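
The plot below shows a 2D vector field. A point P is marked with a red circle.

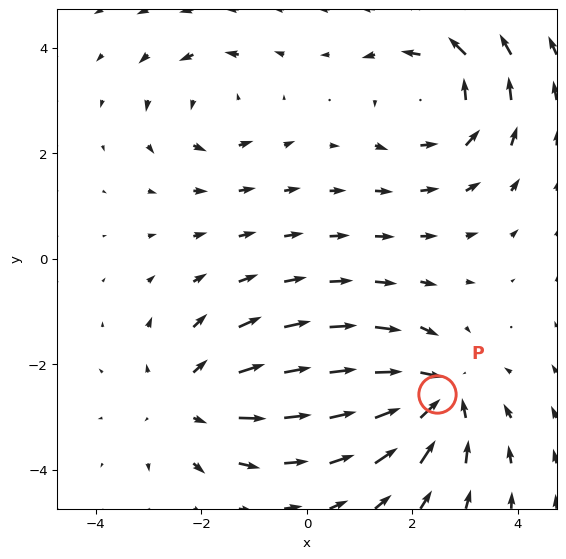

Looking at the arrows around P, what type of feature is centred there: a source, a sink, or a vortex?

sink

At P (2.5, -2.6) the arrows converge inward. Divergence about -5, curl ≈0 — negative divergence with near-zero curl is a sink.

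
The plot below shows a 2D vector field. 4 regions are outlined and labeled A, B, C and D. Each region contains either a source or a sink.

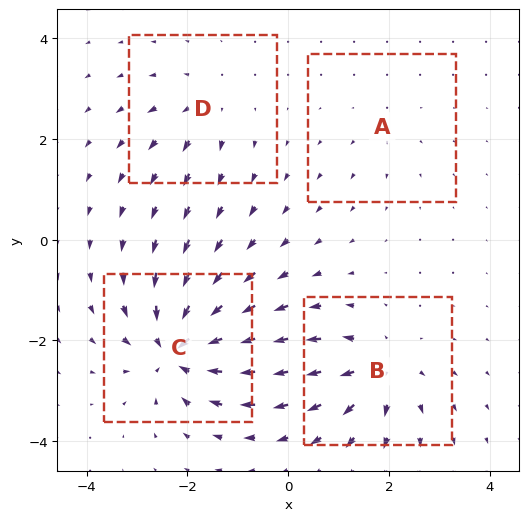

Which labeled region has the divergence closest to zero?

A

Divergence at each region's feature centre — A: about +2, B: about +6, C: about -8, D: about +4. Region A is closest to zero.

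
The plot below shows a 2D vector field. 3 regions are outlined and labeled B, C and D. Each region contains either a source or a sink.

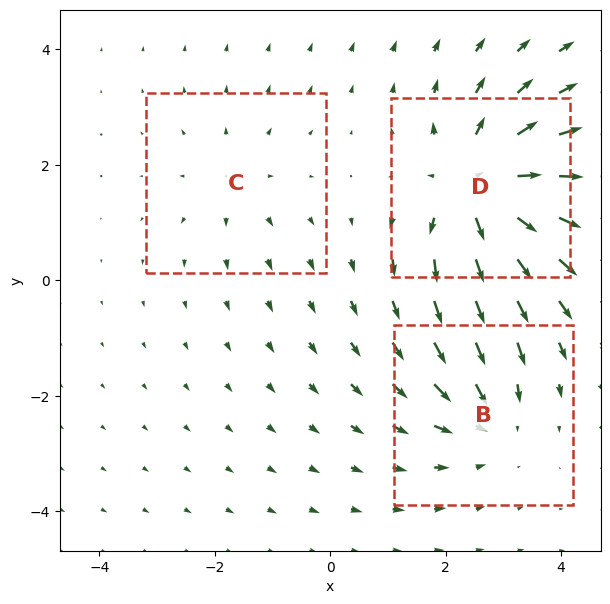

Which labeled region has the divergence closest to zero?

Divergence at each region's feature centre — B: about -3, C: about +2, D: about +5. Region C is closest to zero.

C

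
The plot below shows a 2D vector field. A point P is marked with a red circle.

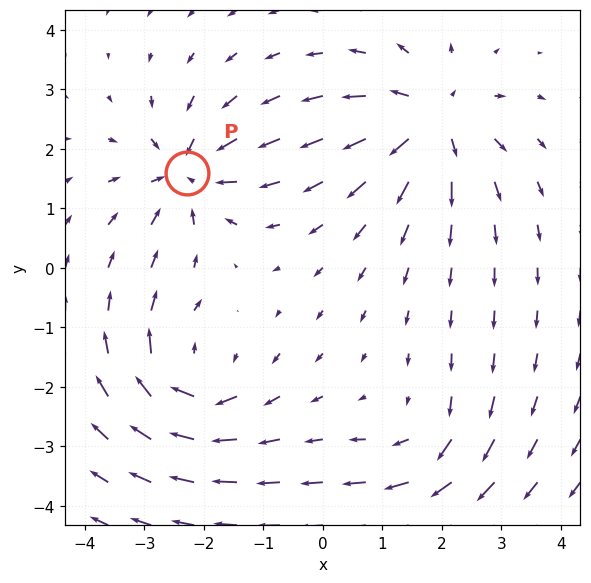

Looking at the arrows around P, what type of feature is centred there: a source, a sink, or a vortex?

At P (-2.3, 1.6) the arrows converge inward. Divergence about -6, curl ≈0 — negative divergence with near-zero curl is a sink.

sink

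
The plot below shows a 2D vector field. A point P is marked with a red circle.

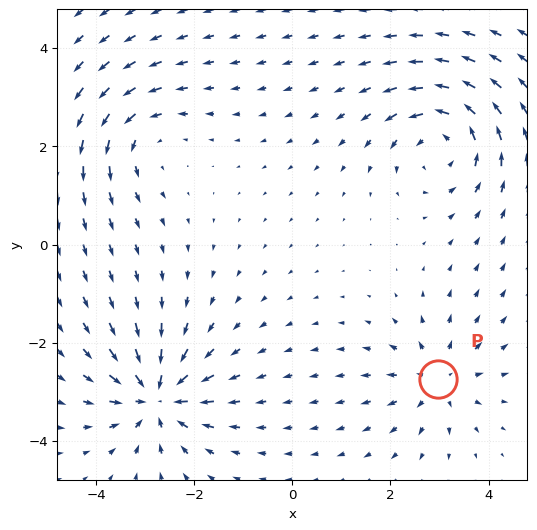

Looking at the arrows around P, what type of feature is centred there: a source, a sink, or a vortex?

At P (3.0, -2.7) the arrows spread outward. Divergence about +4, curl ≈0 — positive divergence with near-zero curl is a source.

source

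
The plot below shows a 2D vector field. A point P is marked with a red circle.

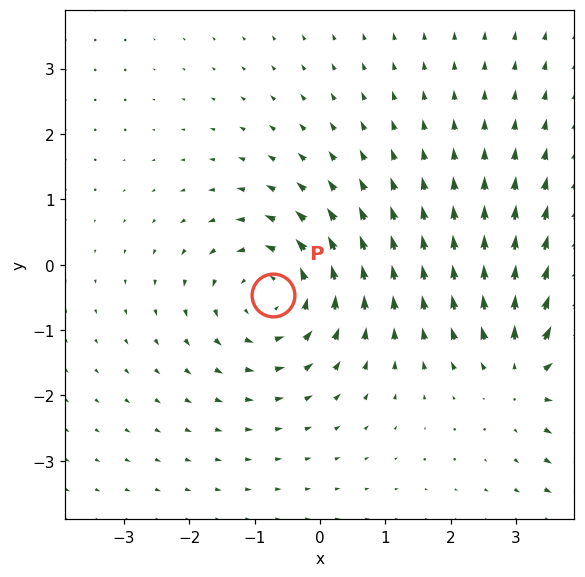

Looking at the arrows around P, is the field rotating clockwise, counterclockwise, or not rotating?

Near P at (-0.7, -0.5) the arrows circulate counterclockwise. The curl (z-component) there is about +5; positive curl means counterclockwise rotation.

counterclockwise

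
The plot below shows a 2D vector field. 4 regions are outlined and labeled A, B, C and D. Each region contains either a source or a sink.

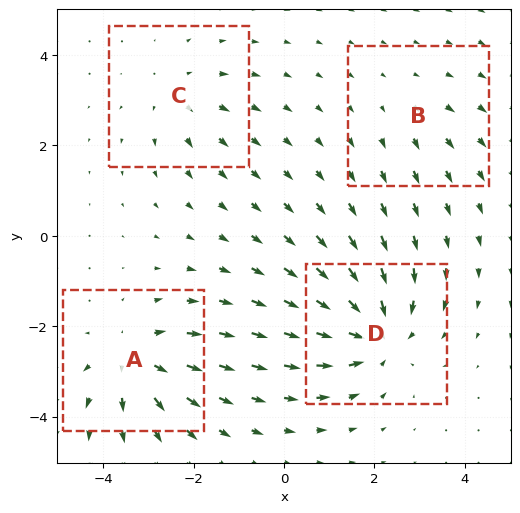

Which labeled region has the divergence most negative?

D

Divergence at each region's feature centre — A: about +5, B: about +2, C: about +3, D: about -6. Region D is most negative.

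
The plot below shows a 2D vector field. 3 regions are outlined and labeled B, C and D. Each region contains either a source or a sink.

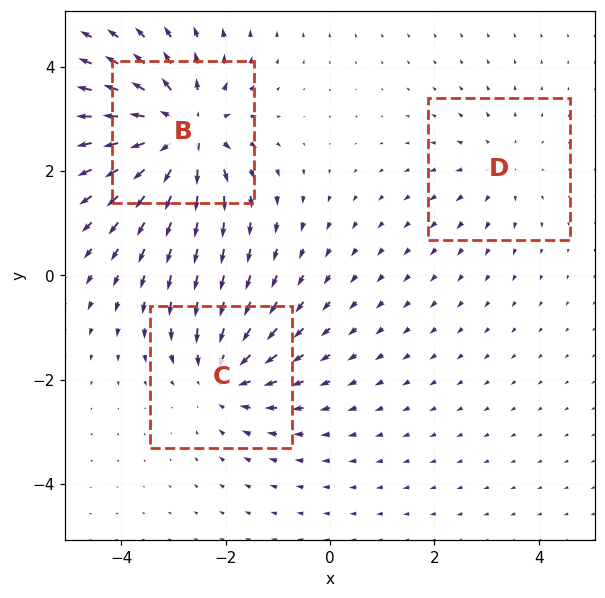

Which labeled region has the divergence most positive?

B

Divergence at each region's feature centre — B: about +5, C: about -3, D: about +2. Region B is most positive.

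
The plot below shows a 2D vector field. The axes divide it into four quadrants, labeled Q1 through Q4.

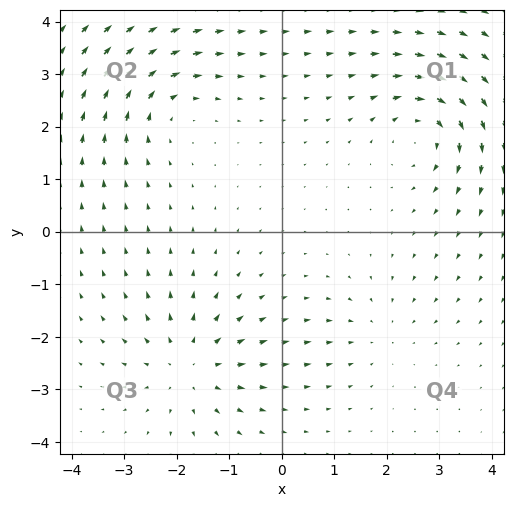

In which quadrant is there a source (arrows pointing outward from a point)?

Q3

The source sits at approximately (-1.7, -2.6), which lies in quadrant Q3. The divergence there is about +4, positive as expected for a source.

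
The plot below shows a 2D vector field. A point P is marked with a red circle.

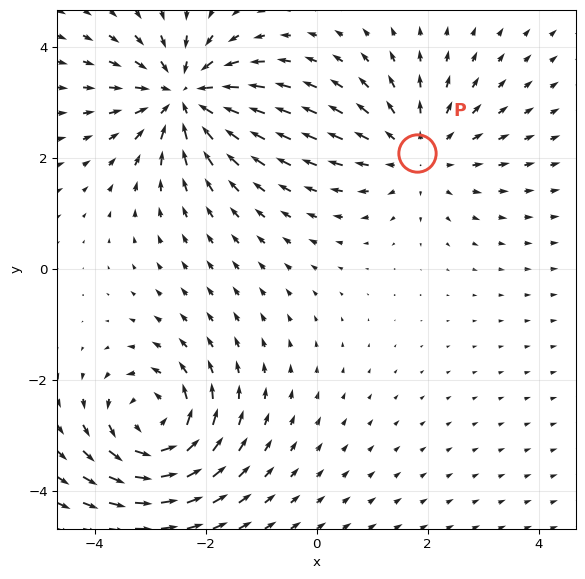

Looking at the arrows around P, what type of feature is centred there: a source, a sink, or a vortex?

source

At P (1.8, 2.1) the arrows spread outward. Divergence about +3, curl ≈0 — positive divergence with near-zero curl is a source.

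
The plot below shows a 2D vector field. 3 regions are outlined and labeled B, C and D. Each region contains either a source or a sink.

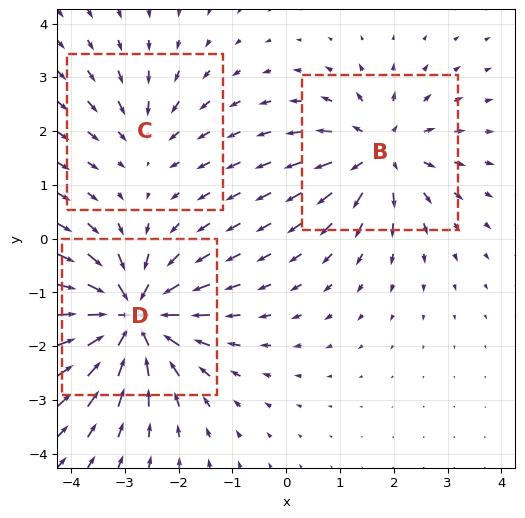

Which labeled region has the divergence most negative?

D

Divergence at each region's feature centre — B: about +4, C: about -2, D: about -6. Region D is most negative.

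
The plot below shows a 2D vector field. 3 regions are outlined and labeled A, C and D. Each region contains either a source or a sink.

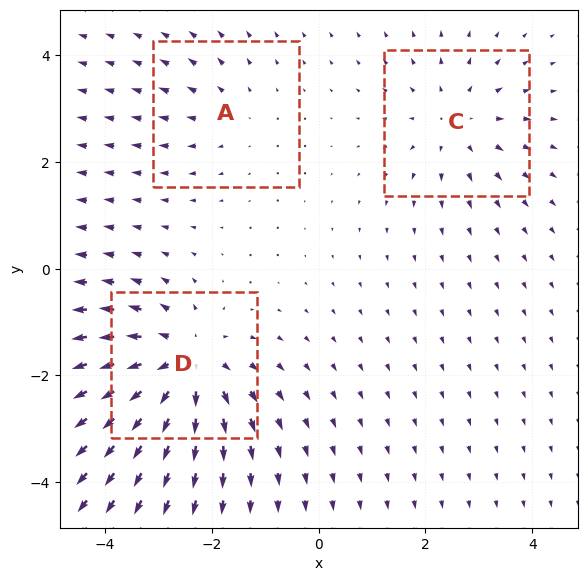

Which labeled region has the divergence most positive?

D

Divergence at each region's feature centre — A: about +2, C: about +3, D: about +5. Region D is most positive.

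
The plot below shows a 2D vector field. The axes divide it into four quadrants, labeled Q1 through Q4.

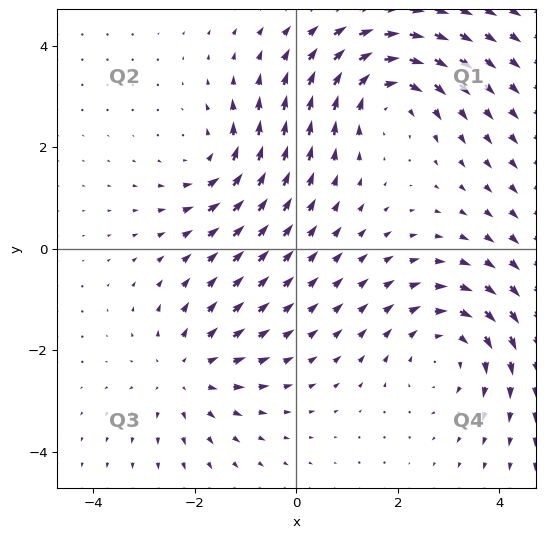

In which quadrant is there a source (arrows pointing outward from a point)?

Q3

The source sits at approximately (-2.2, -2.5), which lies in quadrant Q3. The divergence there is about +3, positive as expected for a source.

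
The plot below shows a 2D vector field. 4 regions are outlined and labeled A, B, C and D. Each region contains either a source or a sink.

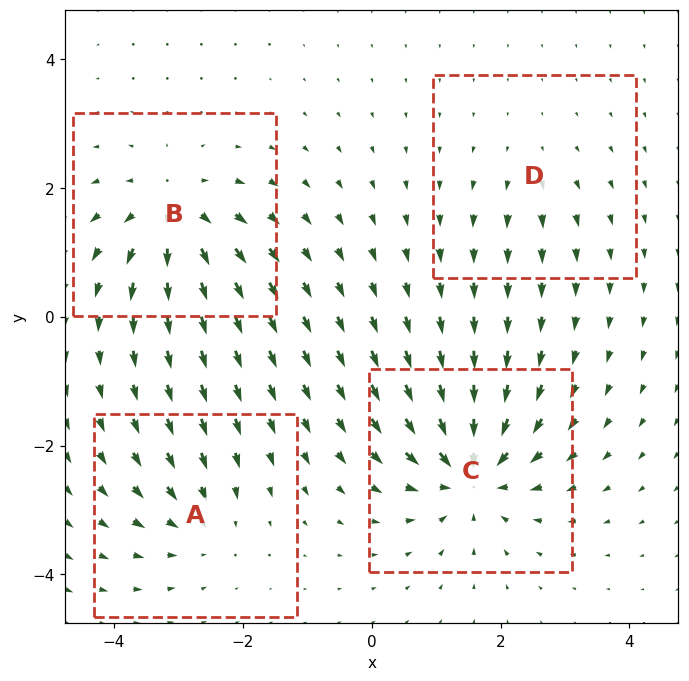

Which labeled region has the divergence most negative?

Divergence at each region's feature centre — A: about -4, B: about +6, C: about -8, D: about +2. Region C is most negative.

C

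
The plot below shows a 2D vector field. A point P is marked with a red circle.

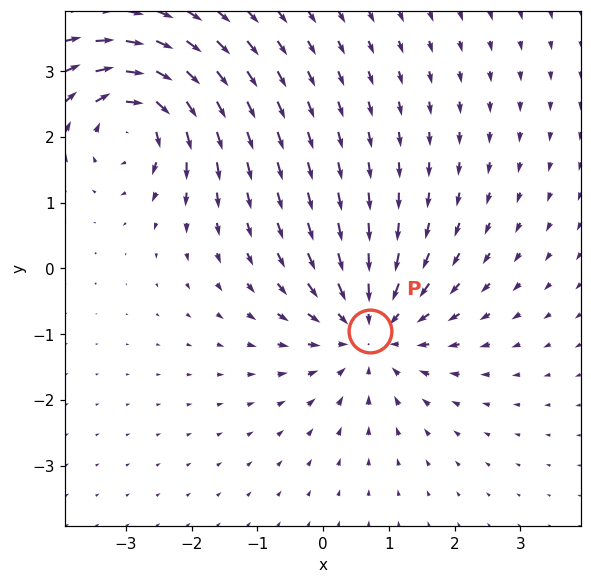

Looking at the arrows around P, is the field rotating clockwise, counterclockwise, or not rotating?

Near P at (0.7, -0.9) the arrows show no circulation. The curl there is ≈0.

not rotating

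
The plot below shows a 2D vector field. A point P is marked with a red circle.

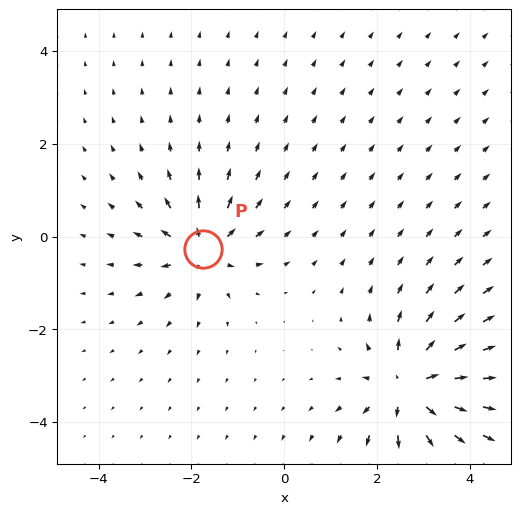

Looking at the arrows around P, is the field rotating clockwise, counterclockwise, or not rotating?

Near P at (-1.8, -0.3) the arrows show no circulation. The curl there is ≈0.

not rotating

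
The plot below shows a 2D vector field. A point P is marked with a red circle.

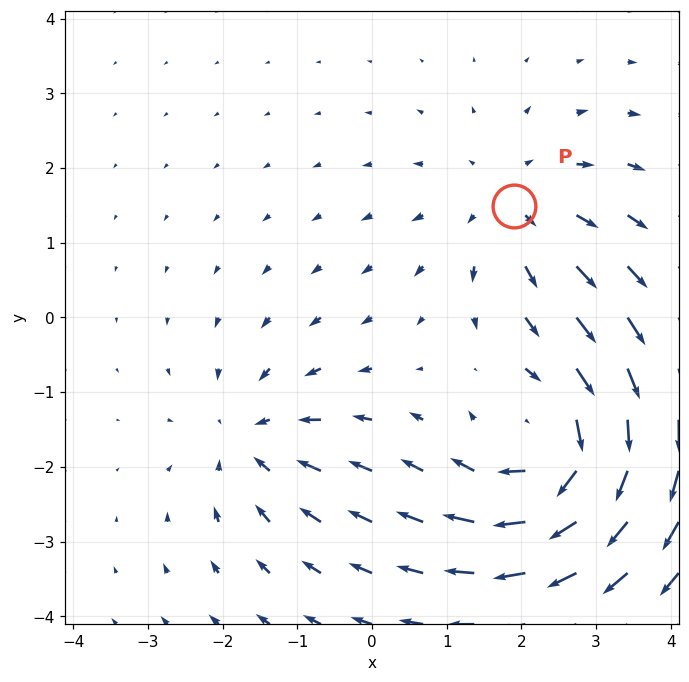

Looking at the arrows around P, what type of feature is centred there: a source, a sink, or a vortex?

source

At P (1.9, 1.5) the arrows spread outward. Divergence about +3, curl ≈0 — positive divergence with near-zero curl is a source.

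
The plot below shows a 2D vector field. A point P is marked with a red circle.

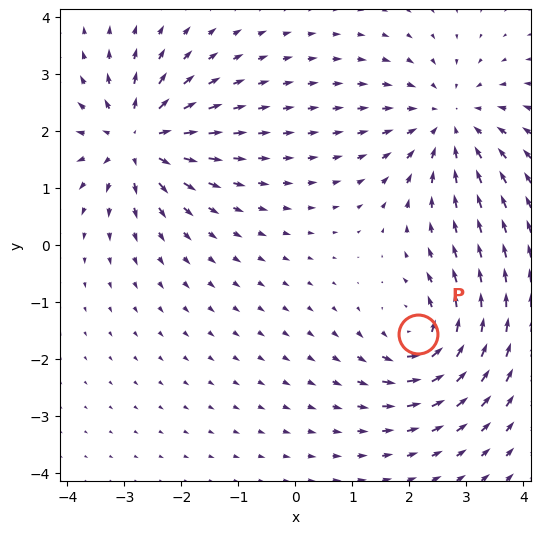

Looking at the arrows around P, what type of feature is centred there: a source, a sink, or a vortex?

At P (2.2, -1.6) the arrows circulate counterclockwise. Divergence ≈0, curl about +5 — near-zero divergence with nonzero curl is a vortex.

vortex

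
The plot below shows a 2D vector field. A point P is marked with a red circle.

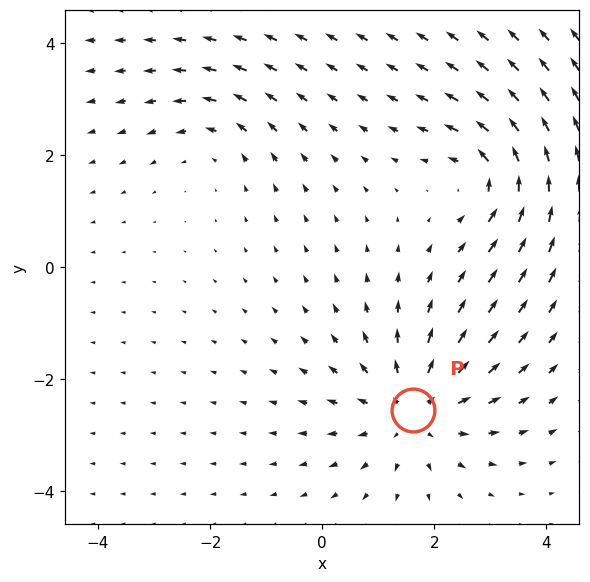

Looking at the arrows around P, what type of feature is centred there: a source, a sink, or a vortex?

source

At P (1.6, -2.6) the arrows spread outward. Divergence about +4, curl ≈0 — positive divergence with near-zero curl is a source.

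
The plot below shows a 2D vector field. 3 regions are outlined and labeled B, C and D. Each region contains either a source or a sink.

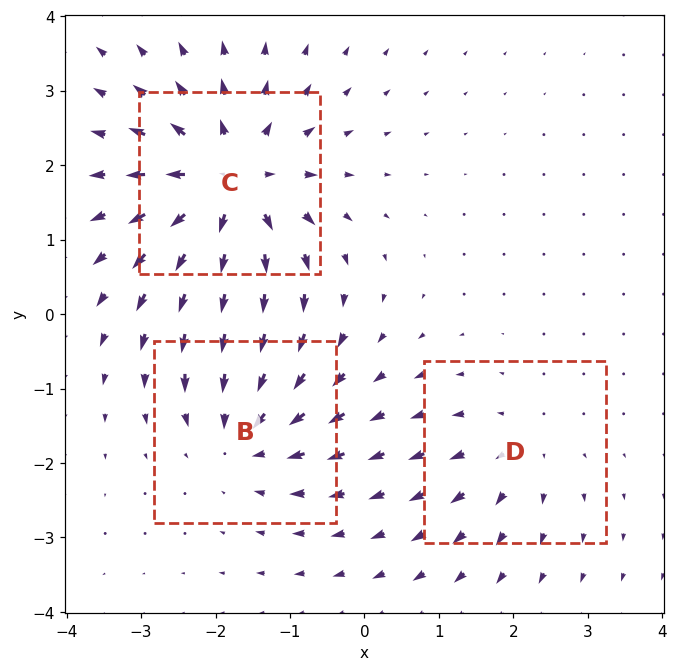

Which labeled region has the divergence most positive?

C

Divergence at each region's feature centre — B: about -3, C: about +5, D: about +2. Region C is most positive.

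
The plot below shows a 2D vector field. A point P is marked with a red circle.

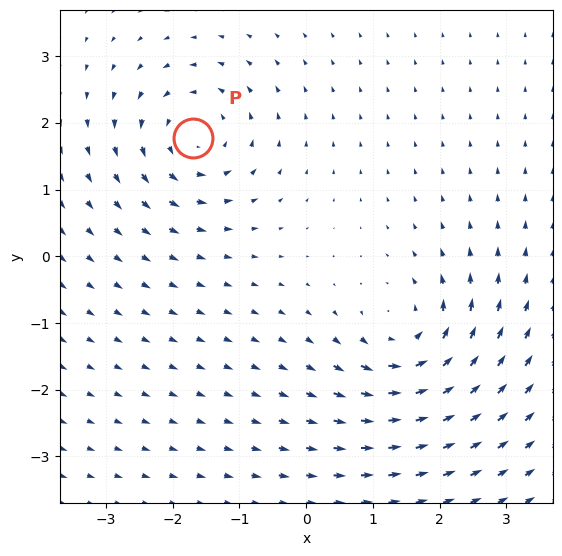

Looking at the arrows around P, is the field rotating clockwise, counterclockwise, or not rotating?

counterclockwise

Near P at (-1.7, 1.8) the arrows circulate counterclockwise. The curl (z-component) there is about +4; positive curl means counterclockwise rotation.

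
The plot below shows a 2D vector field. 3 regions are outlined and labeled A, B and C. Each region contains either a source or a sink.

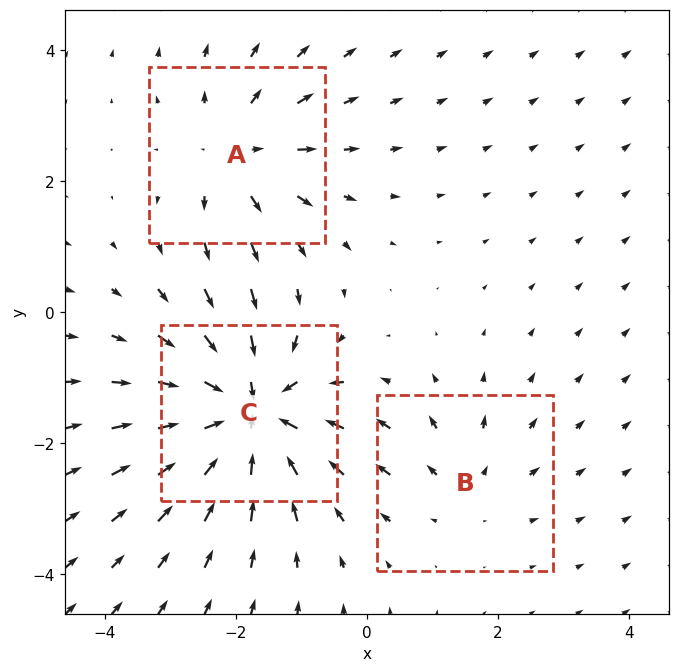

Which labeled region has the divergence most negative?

C

Divergence at each region's feature centre — A: about +3, B: about +2, C: about -6. Region C is most negative.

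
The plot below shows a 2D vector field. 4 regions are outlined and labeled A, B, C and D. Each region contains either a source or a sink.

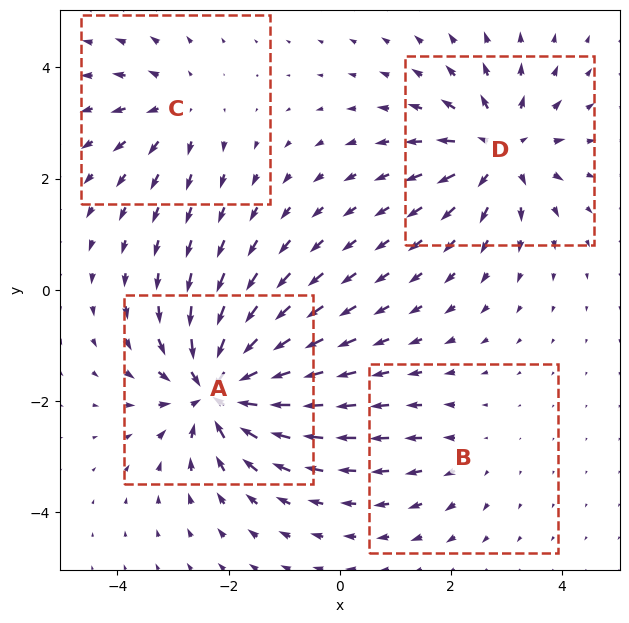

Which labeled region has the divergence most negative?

Divergence at each region's feature centre — A: about -8, B: about +2, C: about +4, D: about +6. Region A is most negative.

A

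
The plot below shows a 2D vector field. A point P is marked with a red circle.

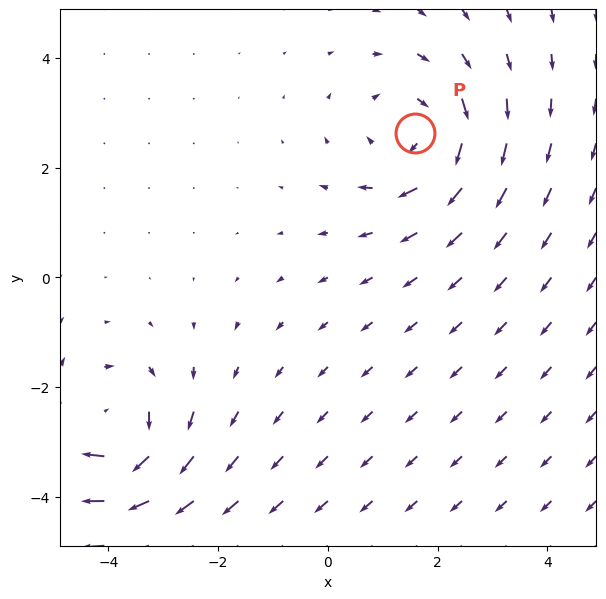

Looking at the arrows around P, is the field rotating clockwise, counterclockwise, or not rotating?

clockwise

Near P at (1.6, 2.6) the arrows circulate clockwise. The curl (z-component) there is about -4; negative curl means clockwise rotation.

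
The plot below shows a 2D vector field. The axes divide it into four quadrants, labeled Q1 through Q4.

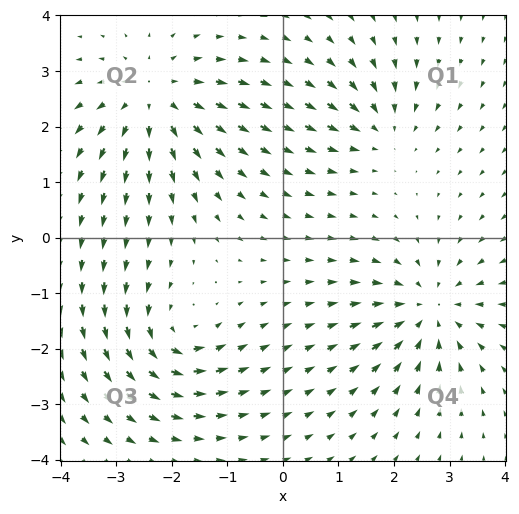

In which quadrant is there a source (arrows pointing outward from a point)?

The source sits at approximately (-2.3, 2.5), which lies in quadrant Q2. The divergence there is about +4, positive as expected for a source.

Q2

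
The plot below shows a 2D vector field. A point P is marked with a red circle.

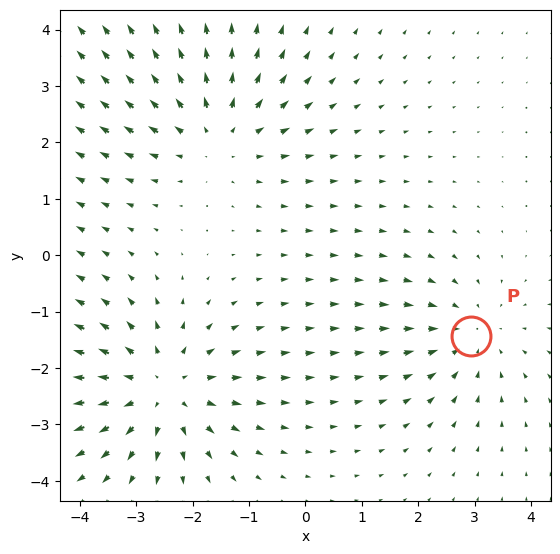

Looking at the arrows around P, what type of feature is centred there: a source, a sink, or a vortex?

At P (2.9, -1.4) the arrows converge inward. Divergence about -2, curl ≈0 — negative divergence with near-zero curl is a sink.

sink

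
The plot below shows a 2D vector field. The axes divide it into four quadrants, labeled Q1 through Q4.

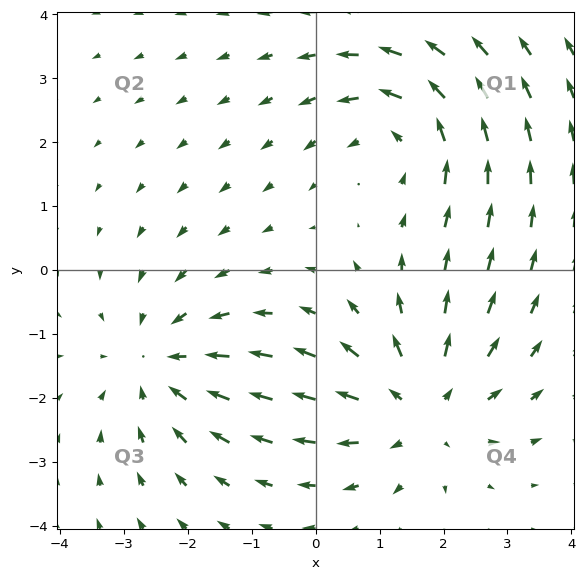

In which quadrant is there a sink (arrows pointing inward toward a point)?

Q3

The sink sits at approximately (-2.4, -1.5), which lies in quadrant Q3. The divergence there is about -3, negative as expected for a sink.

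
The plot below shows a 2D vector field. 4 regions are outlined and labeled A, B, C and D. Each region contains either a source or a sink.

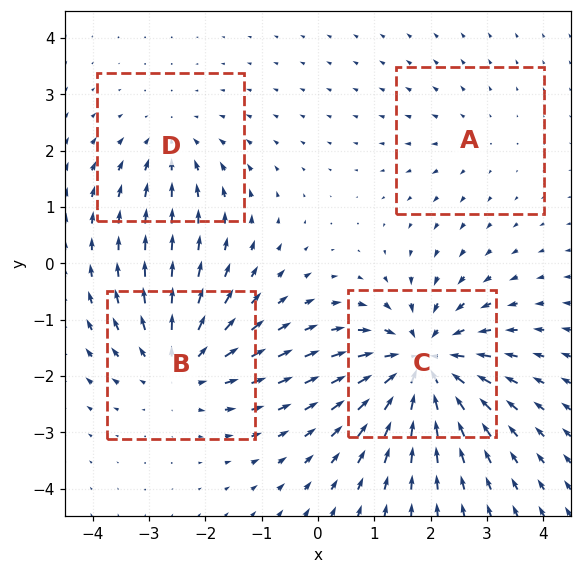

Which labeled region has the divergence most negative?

C

Divergence at each region's feature centre — A: about +2, B: about +5, C: about -7, D: about -3. Region C is most negative.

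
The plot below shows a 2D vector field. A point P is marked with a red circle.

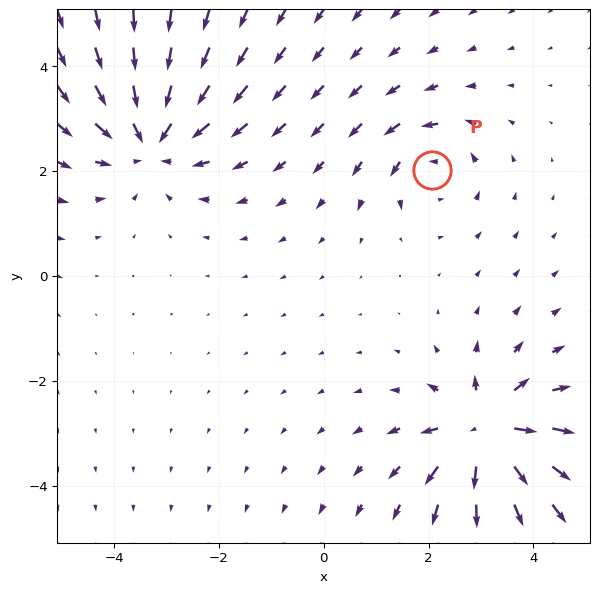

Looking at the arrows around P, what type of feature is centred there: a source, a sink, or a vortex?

At P (2.1, 2.0) the arrows circulate counterclockwise. Divergence ≈0, curl about +4 — near-zero divergence with nonzero curl is a vortex.

vortex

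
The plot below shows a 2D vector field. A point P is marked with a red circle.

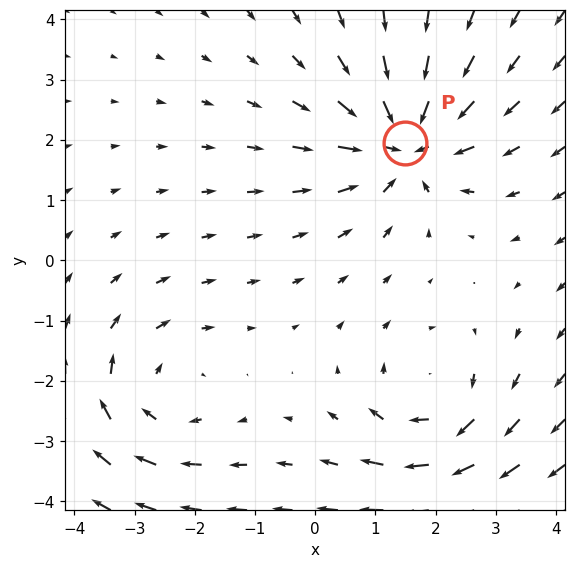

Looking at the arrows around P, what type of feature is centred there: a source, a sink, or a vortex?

sink

At P (1.5, 1.9) the arrows converge inward. Divergence about -5, curl ≈0 — negative divergence with near-zero curl is a sink.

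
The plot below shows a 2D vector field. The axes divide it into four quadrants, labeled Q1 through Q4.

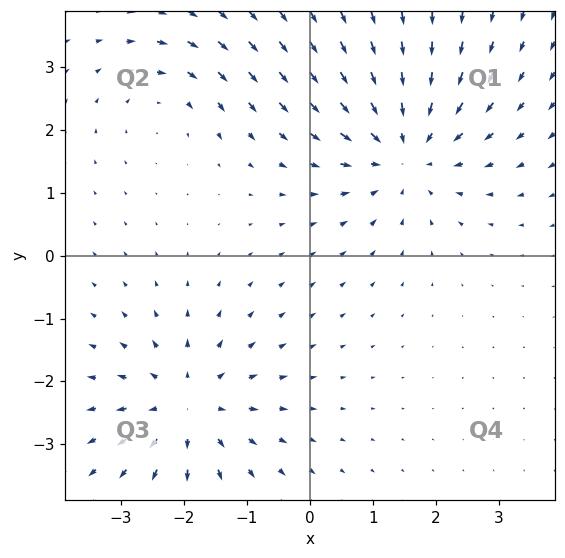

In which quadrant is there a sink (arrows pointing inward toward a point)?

Q1

The sink sits at approximately (1.5, 1.7), which lies in quadrant Q1. The divergence there is about -4, negative as expected for a sink.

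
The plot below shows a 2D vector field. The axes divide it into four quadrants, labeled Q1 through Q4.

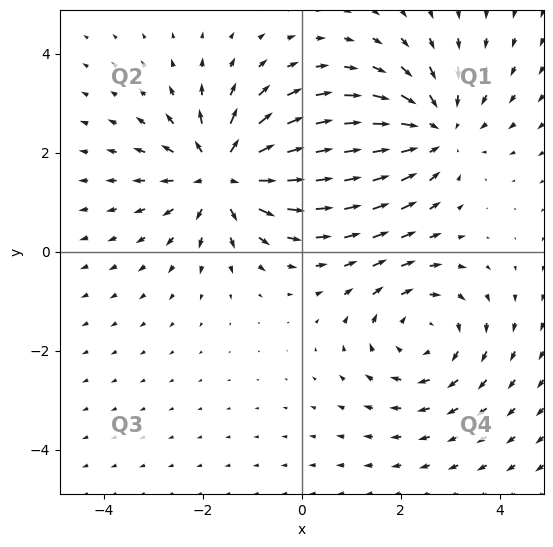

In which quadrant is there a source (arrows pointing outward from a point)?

Q2

The source sits at approximately (-1.6, 1.6), which lies in quadrant Q2. The divergence there is about +5, positive as expected for a source.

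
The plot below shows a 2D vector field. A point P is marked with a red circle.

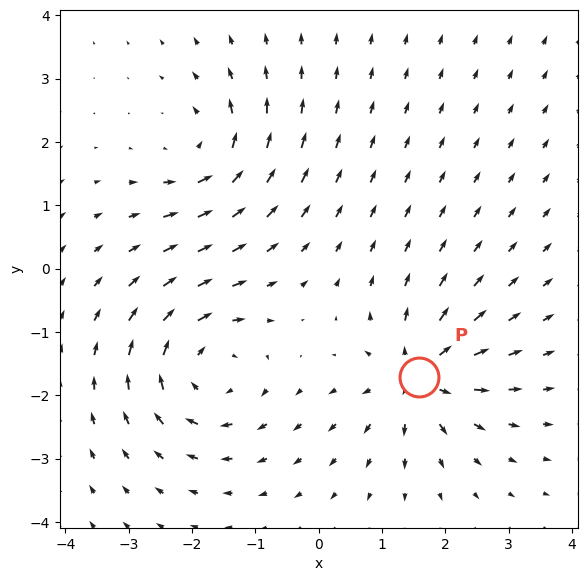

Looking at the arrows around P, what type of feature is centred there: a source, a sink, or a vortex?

source

At P (1.6, -1.7) the arrows spread outward. Divergence about +6, curl ≈0 — positive divergence with near-zero curl is a source.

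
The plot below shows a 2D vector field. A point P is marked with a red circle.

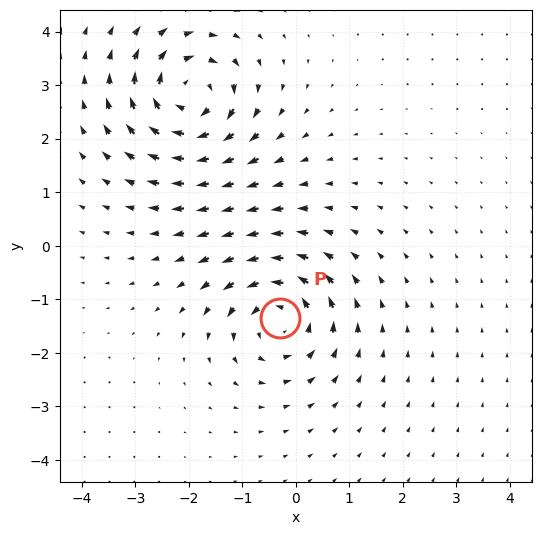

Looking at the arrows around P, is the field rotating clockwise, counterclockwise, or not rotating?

counterclockwise

Near P at (-0.3, -1.4) the arrows circulate counterclockwise. The curl (z-component) there is about +5; positive curl means counterclockwise rotation.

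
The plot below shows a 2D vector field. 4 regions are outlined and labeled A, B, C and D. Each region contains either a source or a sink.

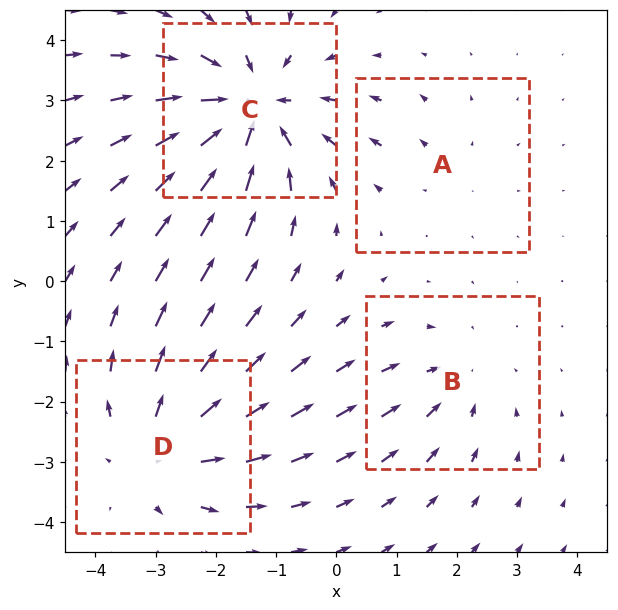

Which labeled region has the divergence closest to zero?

Divergence at each region's feature centre — A: about +2, B: about -3, C: about -6, D: about +4. Region A is closest to zero.

A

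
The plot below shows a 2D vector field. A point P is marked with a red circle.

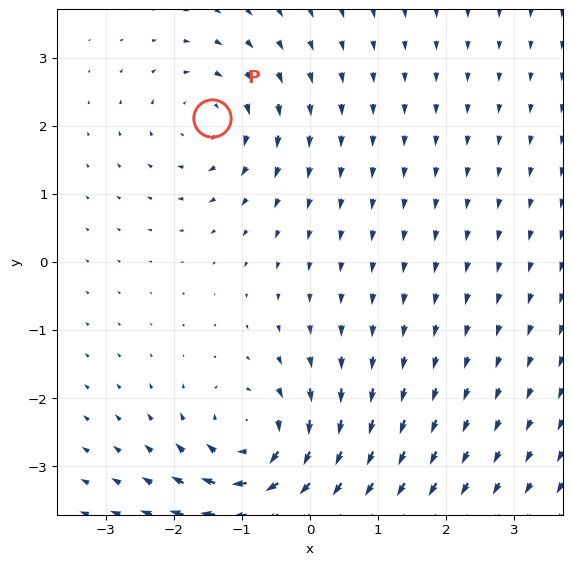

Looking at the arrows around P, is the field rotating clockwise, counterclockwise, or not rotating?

clockwise

Near P at (-1.4, 2.1) the arrows circulate clockwise. The curl (z-component) there is about -4; negative curl means clockwise rotation.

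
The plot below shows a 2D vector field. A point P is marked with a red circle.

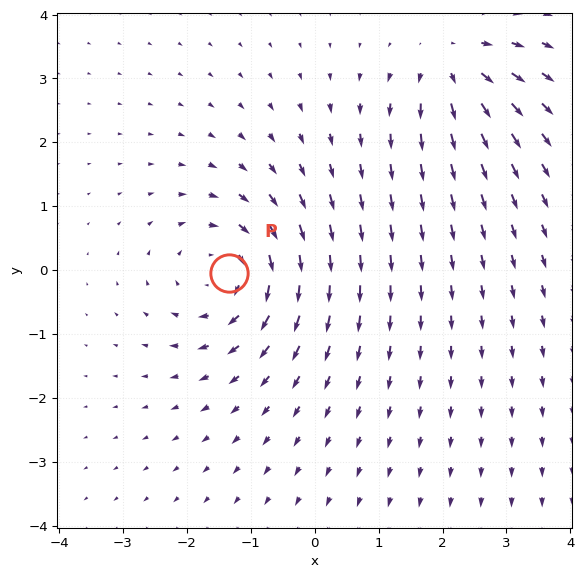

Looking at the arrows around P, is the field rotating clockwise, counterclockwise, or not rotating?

Near P at (-1.3, -0.0) the arrows circulate clockwise. The curl (z-component) there is about -5; negative curl means clockwise rotation.

clockwise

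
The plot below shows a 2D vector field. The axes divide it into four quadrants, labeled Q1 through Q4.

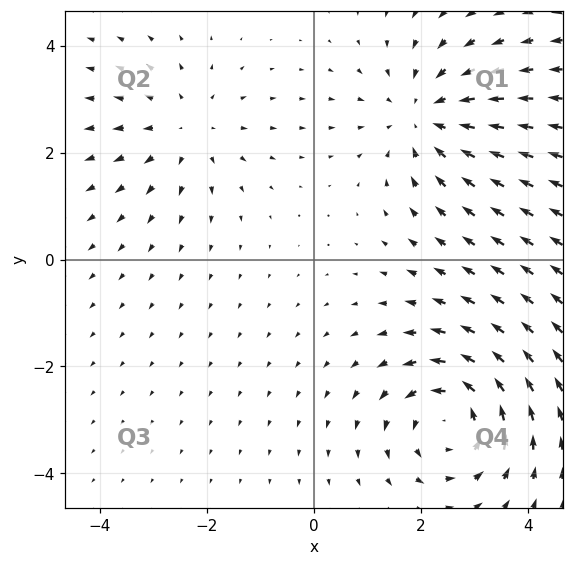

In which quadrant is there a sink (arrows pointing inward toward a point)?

Q1

The sink sits at approximately (2.1, 2.7), which lies in quadrant Q1. The divergence there is about -4, negative as expected for a sink.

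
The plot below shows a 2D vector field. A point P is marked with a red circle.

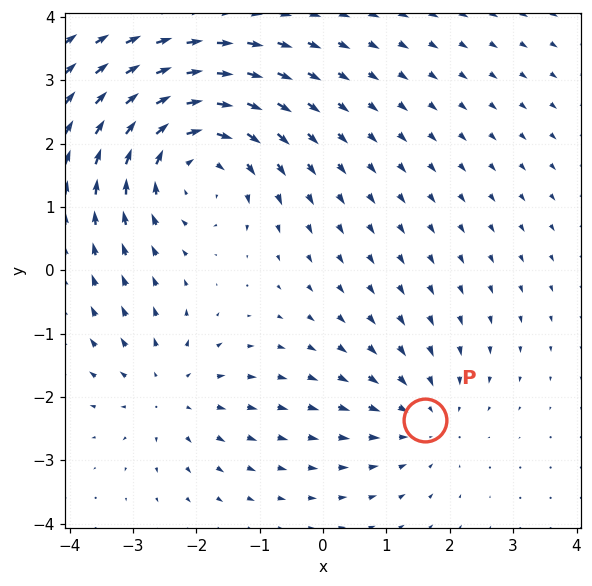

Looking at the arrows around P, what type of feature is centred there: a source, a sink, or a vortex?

sink

At P (1.6, -2.4) the arrows converge inward. Divergence about -2, curl ≈0 — negative divergence with near-zero curl is a sink.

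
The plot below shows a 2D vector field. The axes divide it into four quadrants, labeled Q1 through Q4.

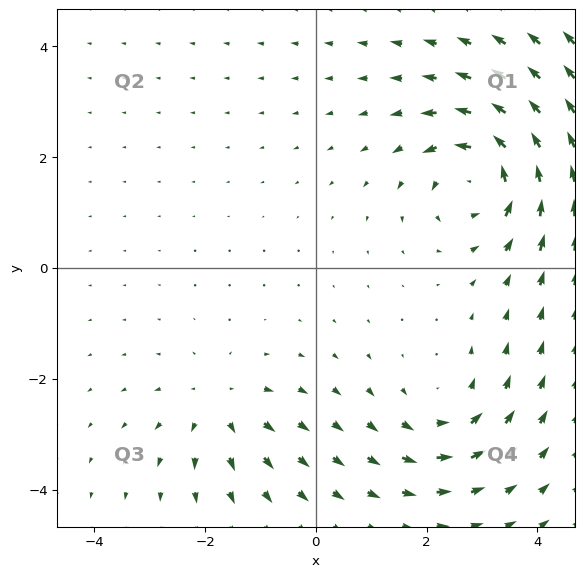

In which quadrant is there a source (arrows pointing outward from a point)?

Q3

The source sits at approximately (-1.7, -2.5), which lies in quadrant Q3. The divergence there is about +3, positive as expected for a source.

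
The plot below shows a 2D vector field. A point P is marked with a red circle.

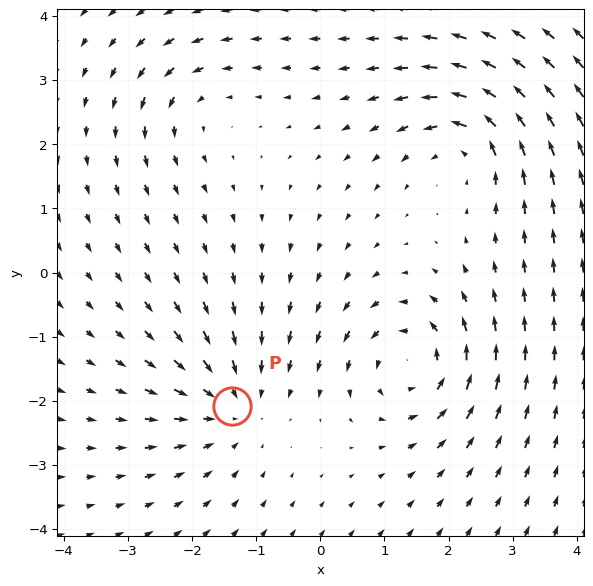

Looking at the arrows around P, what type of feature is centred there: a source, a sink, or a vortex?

sink

At P (-1.4, -2.1) the arrows converge inward. Divergence about -4, curl ≈0 — negative divergence with near-zero curl is a sink.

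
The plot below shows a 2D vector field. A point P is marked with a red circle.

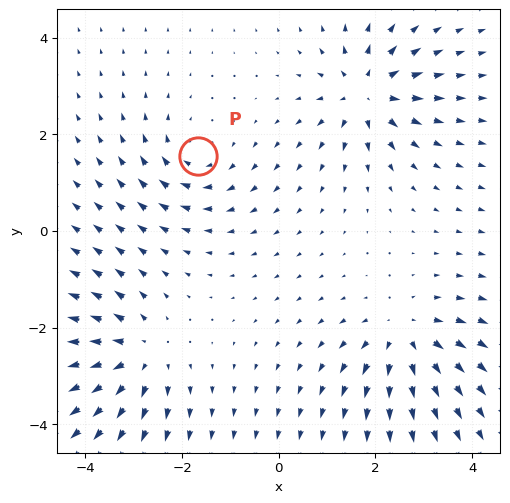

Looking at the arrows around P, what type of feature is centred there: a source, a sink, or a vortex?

vortex

At P (-1.7, 1.6) the arrows circulate clockwise. Divergence ≈0, curl about -4 — near-zero divergence with nonzero curl is a vortex.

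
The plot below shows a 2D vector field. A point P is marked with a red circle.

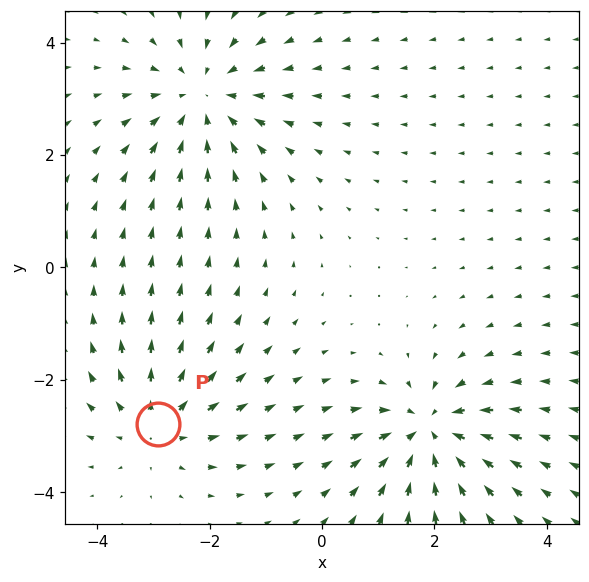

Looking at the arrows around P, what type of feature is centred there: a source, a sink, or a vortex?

source

At P (-2.9, -2.8) the arrows spread outward. Divergence about +3, curl ≈0 — positive divergence with near-zero curl is a source.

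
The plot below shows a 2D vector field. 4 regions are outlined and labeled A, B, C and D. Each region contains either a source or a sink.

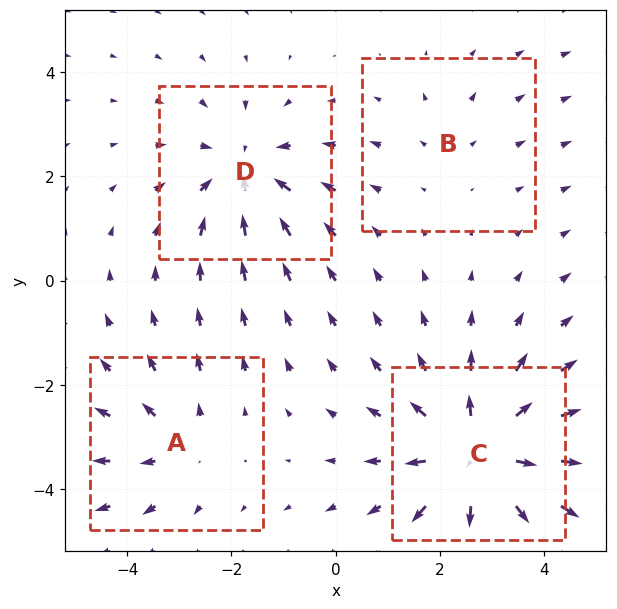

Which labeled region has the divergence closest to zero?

Divergence at each region's feature centre — A: about +3, B: about +2, C: about +6, D: about -4. Region B is closest to zero.

B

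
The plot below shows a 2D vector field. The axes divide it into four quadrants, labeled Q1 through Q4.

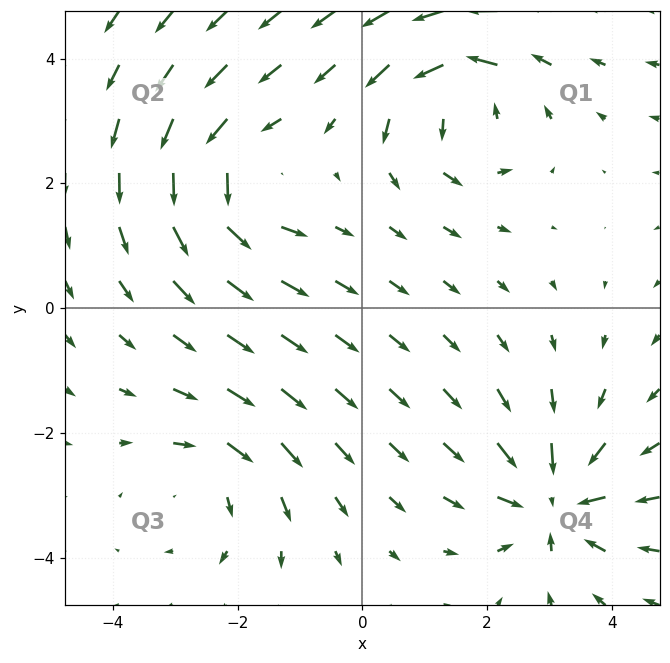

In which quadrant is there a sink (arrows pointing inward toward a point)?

The sink sits at approximately (3.1, -3.1), which lies in quadrant Q4. The divergence there is about -6, negative as expected for a sink.

Q4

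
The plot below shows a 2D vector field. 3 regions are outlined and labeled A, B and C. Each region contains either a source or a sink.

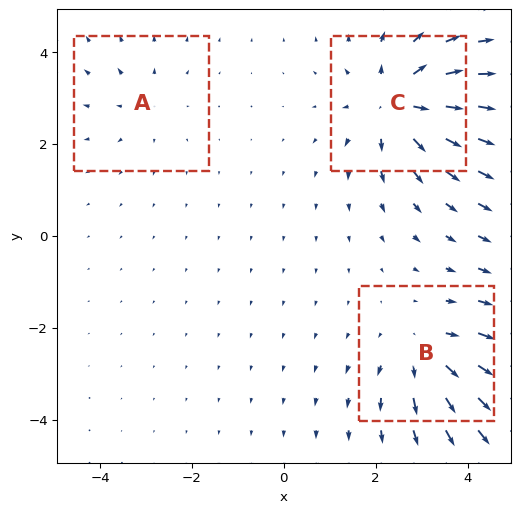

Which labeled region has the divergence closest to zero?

Divergence at each region's feature centre — A: about +2, B: about +4, C: about +5. Region A is closest to zero.

A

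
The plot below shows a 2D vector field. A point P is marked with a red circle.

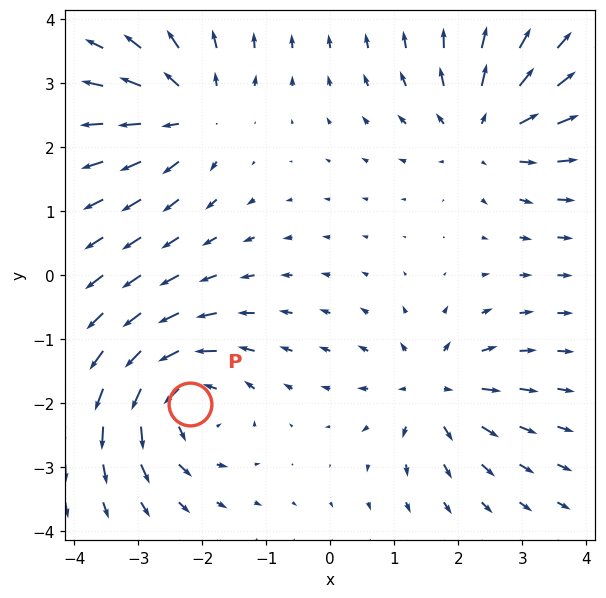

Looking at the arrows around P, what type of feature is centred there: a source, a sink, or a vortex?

vortex

At P (-2.2, -2.0) the arrows circulate counterclockwise. Divergence ≈0, curl about +6 — near-zero divergence with nonzero curl is a vortex.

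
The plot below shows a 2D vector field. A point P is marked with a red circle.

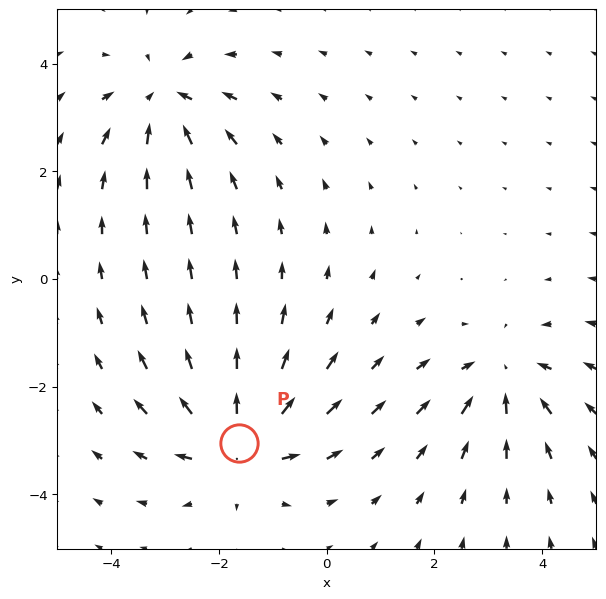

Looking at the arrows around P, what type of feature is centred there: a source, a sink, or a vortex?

source

At P (-1.6, -3.0) the arrows spread outward. Divergence about +6, curl ≈0 — positive divergence with near-zero curl is a source.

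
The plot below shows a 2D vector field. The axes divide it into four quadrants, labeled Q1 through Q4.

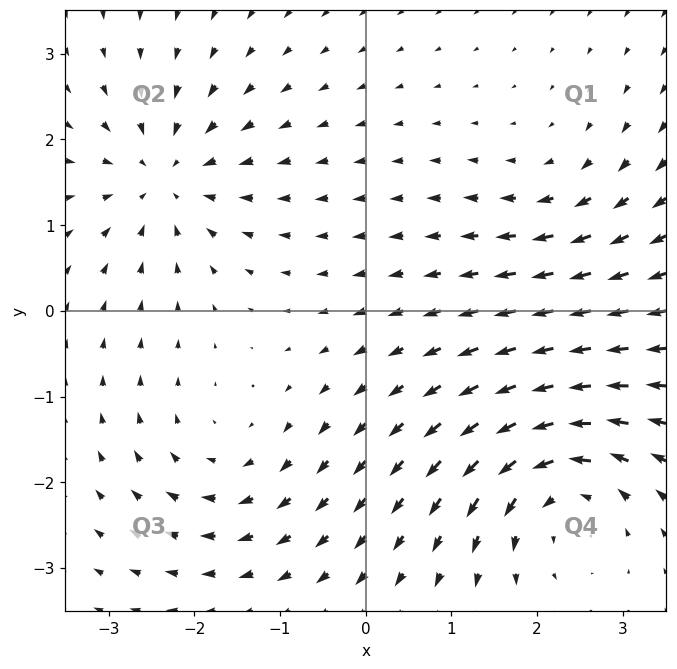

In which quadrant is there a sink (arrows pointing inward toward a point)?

The sink sits at approximately (-2.3, 1.6), which lies in quadrant Q2. The divergence there is about -5, negative as expected for a sink.

Q2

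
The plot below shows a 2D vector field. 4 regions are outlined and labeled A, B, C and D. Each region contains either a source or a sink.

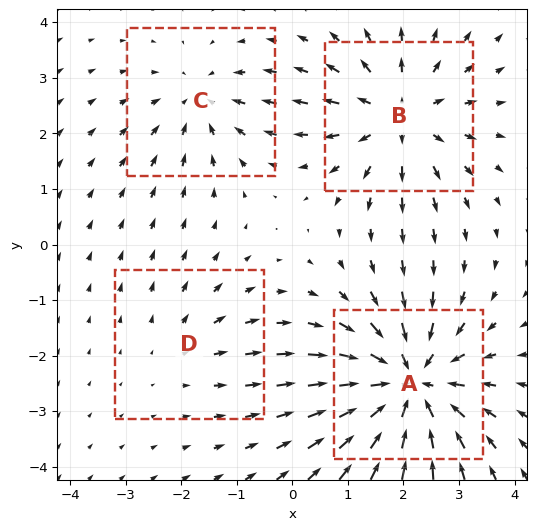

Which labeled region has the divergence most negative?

Divergence at each region's feature centre — A: about -7, B: about +5, C: about -3, D: about +2. Region A is most negative.

A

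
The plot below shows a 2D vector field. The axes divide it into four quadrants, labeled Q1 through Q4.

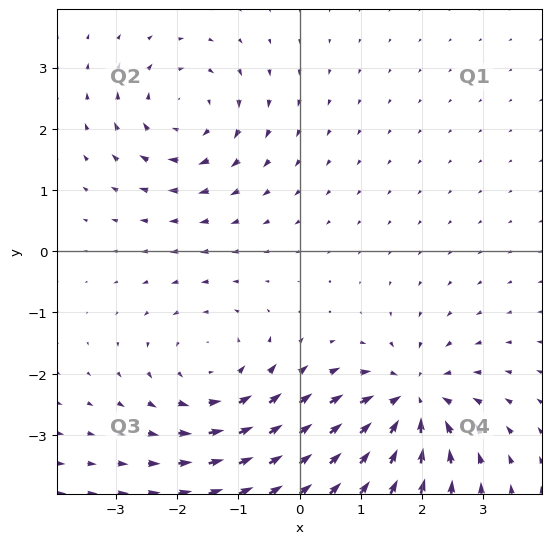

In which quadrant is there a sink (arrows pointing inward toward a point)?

Q4

The sink sits at approximately (1.8, -2.5), which lies in quadrant Q4. The divergence there is about -4, negative as expected for a sink.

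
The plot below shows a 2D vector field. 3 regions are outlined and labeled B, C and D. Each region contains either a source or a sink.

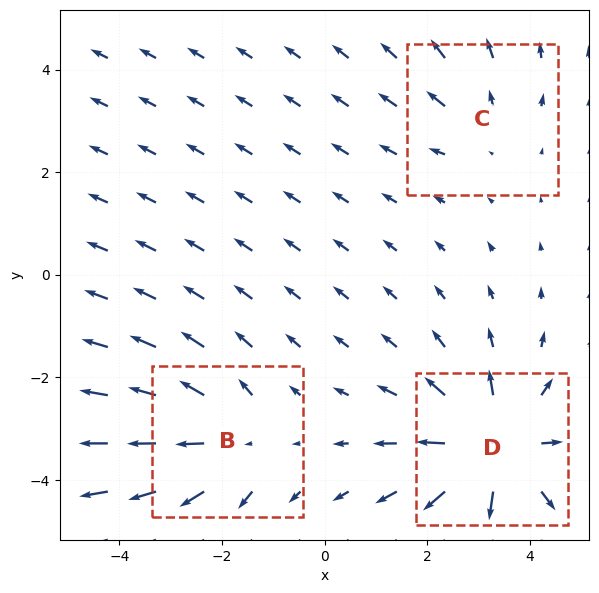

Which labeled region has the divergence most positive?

D

Divergence at each region's feature centre — B: about +4, C: about +2, D: about +6. Region D is most positive.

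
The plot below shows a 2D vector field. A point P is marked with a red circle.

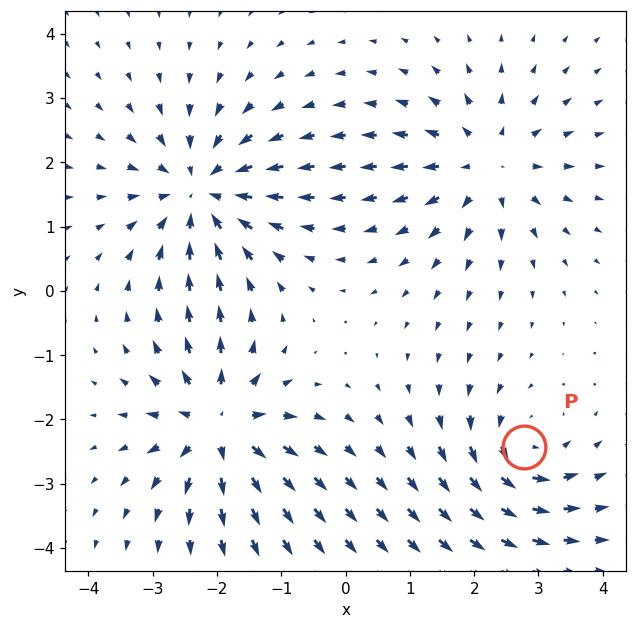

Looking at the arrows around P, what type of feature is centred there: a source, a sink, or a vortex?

vortex

At P (2.8, -2.4) the arrows circulate counterclockwise. Divergence ≈0, curl about +4 — near-zero divergence with nonzero curl is a vortex.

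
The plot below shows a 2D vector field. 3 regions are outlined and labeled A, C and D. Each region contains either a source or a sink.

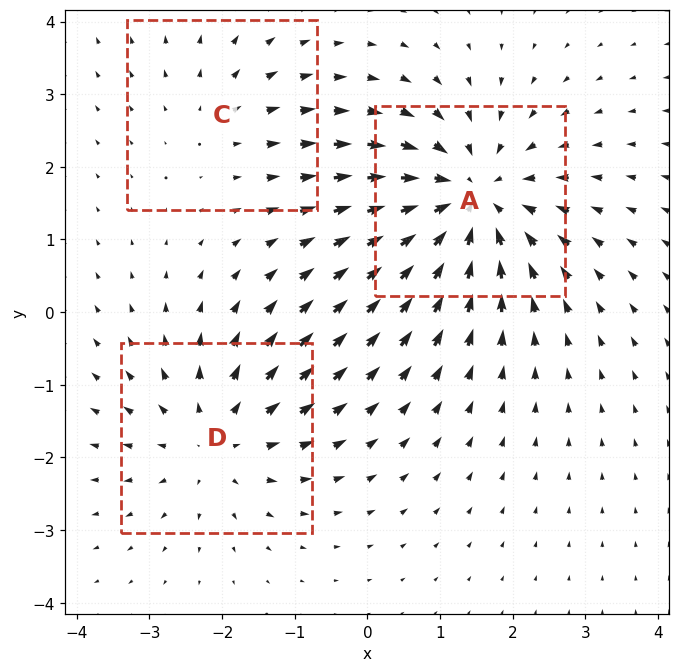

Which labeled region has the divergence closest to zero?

C

Divergence at each region's feature centre — A: about -4, C: about +2, D: about +3. Region C is closest to zero.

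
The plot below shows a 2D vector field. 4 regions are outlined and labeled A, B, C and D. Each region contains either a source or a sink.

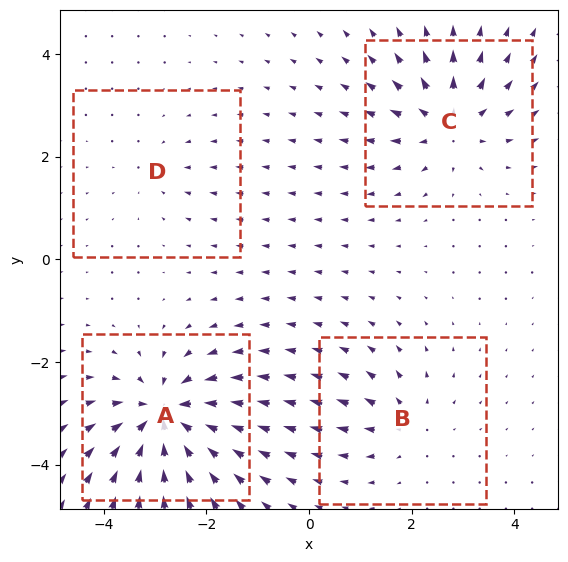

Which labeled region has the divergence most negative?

Divergence at each region's feature centre — A: about -8, B: about +4, C: about +6, D: about -2. Region A is most negative.

A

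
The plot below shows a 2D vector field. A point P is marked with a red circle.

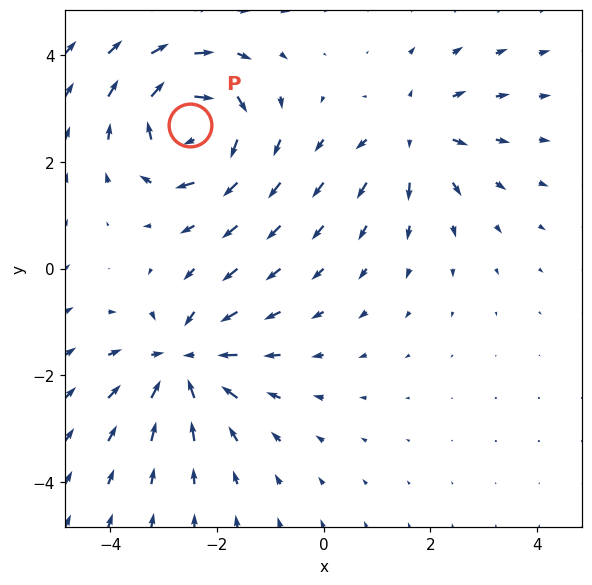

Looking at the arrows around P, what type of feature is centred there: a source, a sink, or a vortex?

At P (-2.5, 2.7) the arrows circulate clockwise. Divergence ≈0, curl about -6 — near-zero divergence with nonzero curl is a vortex.

vortex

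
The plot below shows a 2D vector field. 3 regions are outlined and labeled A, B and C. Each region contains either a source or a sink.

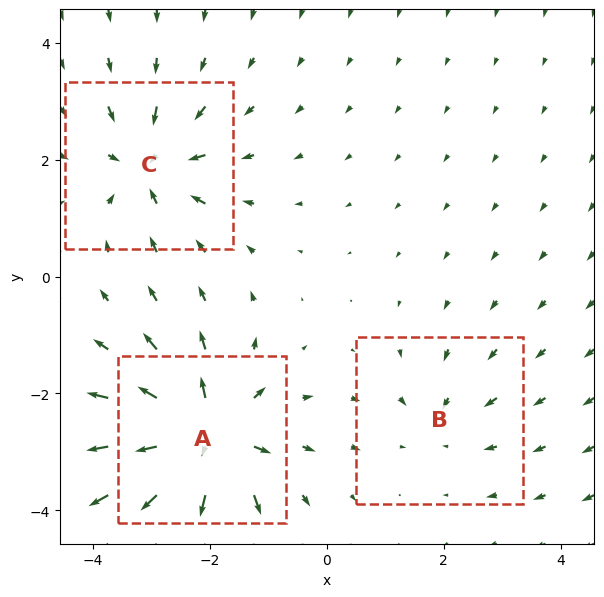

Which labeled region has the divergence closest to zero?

B

Divergence at each region's feature centre — A: about +6, B: about -2, C: about -4. Region B is closest to zero.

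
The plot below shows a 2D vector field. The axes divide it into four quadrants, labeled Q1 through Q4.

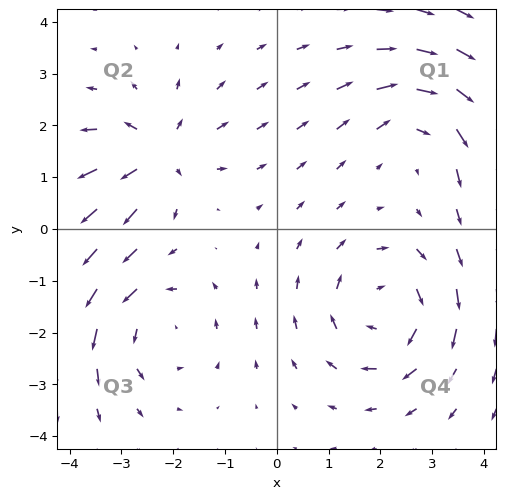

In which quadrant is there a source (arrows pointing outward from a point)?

Q2

The source sits at approximately (-2.3, 1.4), which lies in quadrant Q2. The divergence there is about +4, positive as expected for a source.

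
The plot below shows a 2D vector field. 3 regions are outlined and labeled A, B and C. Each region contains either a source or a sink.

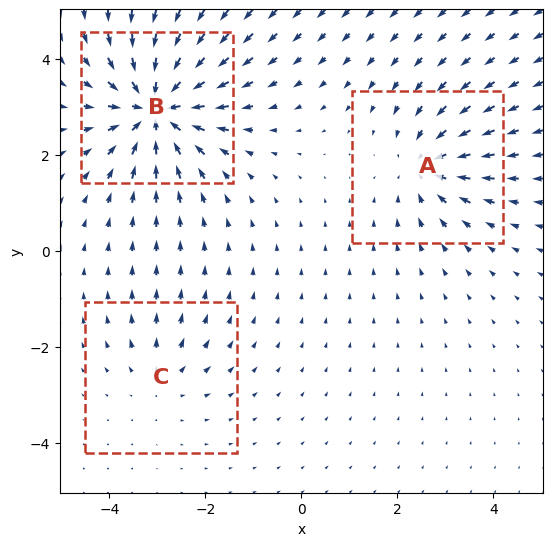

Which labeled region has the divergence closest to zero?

C

Divergence at each region's feature centre — A: about -4, B: about -6, C: about +2. Region C is closest to zero.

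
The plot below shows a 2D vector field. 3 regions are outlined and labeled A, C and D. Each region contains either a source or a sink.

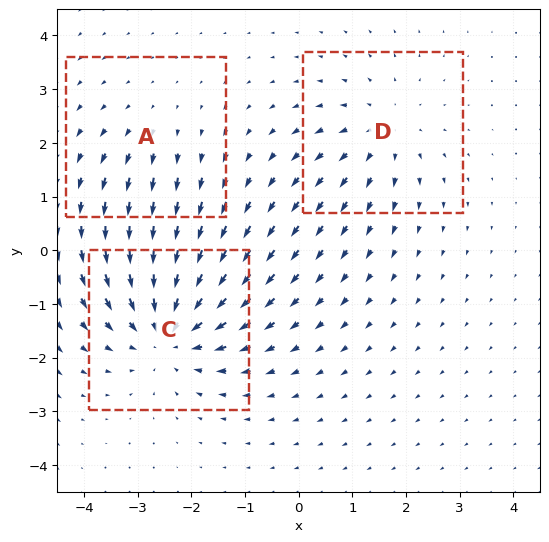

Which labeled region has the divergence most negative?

C

Divergence at each region's feature centre — A: about +2, C: about -5, D: about +3. Region C is most negative.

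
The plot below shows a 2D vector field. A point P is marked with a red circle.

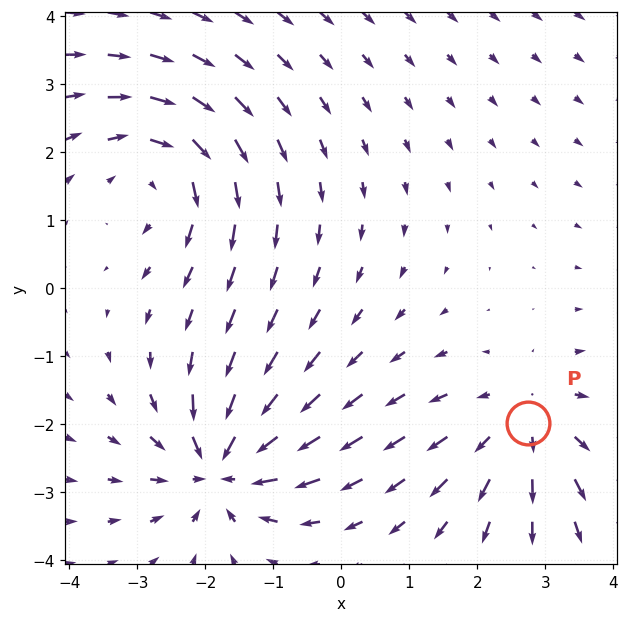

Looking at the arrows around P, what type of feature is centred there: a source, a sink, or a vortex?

source

At P (2.7, -2.0) the arrows spread outward. Divergence about +3, curl ≈0 — positive divergence with near-zero curl is a source.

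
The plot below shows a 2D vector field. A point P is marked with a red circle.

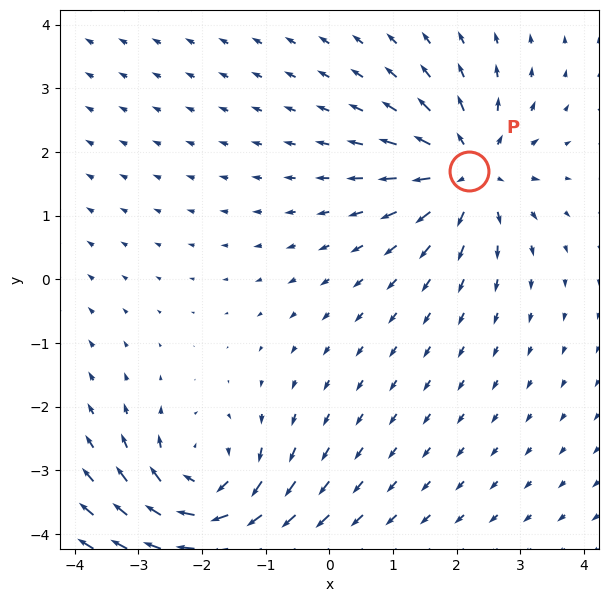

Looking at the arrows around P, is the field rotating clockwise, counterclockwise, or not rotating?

not rotating

Near P at (2.2, 1.7) the arrows show no circulation. The curl there is ≈0.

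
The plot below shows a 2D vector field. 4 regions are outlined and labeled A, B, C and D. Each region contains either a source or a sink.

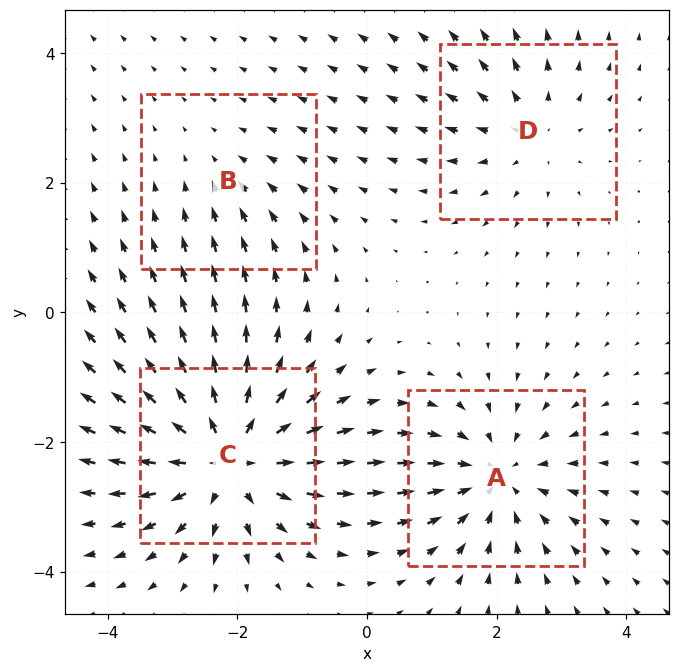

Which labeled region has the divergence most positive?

C

Divergence at each region's feature centre — A: about -4, B: about -2, C: about +6, D: about +3. Region C is most positive.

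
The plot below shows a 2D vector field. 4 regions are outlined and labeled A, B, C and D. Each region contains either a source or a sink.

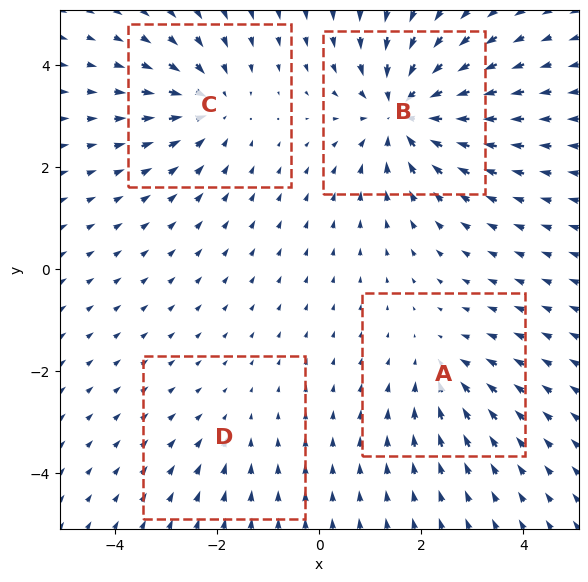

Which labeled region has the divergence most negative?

B

Divergence at each region's feature centre — A: about -3, B: about -7, C: about -4, D: about -2. Region B is most negative.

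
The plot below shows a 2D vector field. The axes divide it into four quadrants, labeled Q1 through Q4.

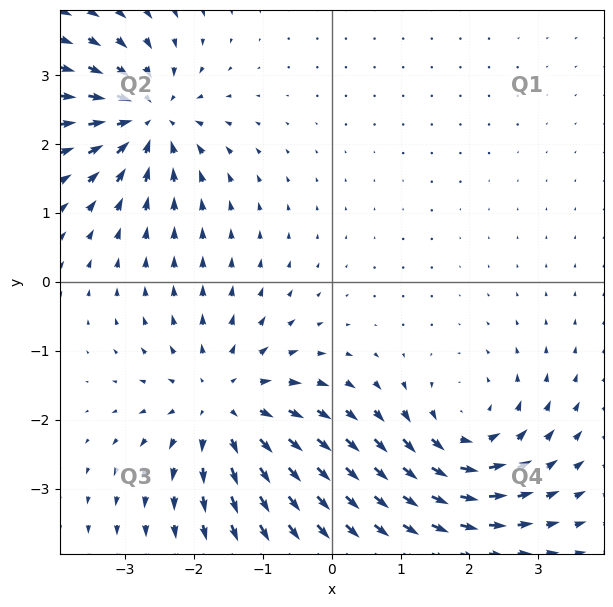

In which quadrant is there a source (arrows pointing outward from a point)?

The source sits at approximately (-1.6, -1.8), which lies in quadrant Q3. The divergence there is about +4, positive as expected for a source.

Q3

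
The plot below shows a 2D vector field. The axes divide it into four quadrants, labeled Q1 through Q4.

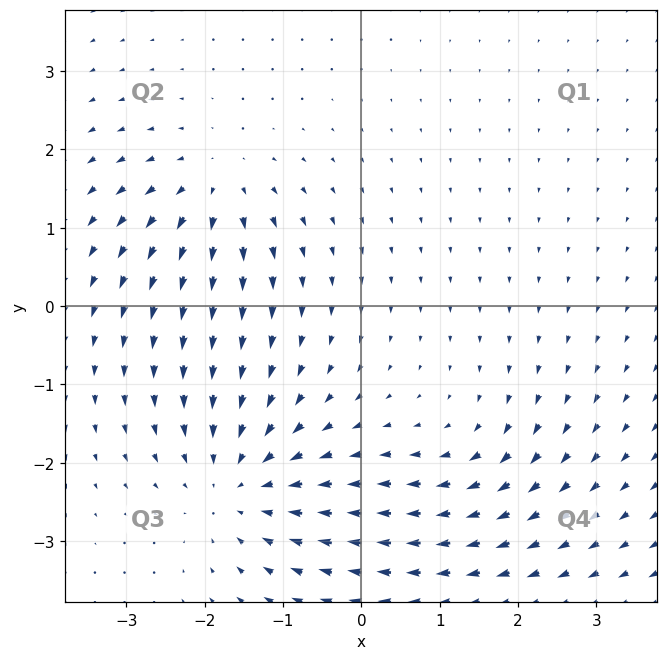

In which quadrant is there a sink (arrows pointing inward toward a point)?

The sink sits at approximately (-1.6, -2.3), which lies in quadrant Q3. The divergence there is about -4, negative as expected for a sink.

Q3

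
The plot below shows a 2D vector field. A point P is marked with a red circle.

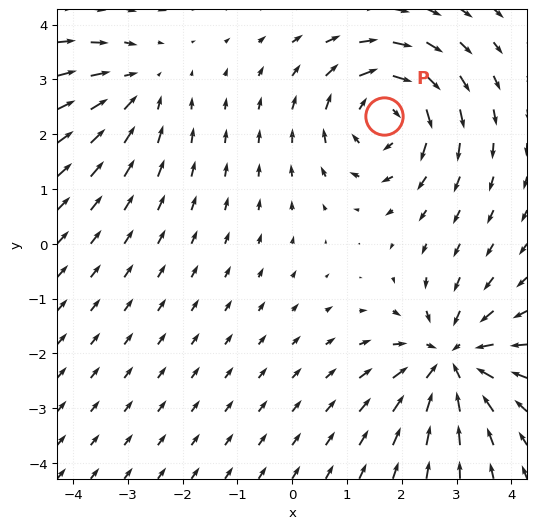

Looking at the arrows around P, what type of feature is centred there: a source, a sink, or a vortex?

vortex

At P (1.7, 2.3) the arrows circulate clockwise. Divergence ≈0, curl about -5 — near-zero divergence with nonzero curl is a vortex.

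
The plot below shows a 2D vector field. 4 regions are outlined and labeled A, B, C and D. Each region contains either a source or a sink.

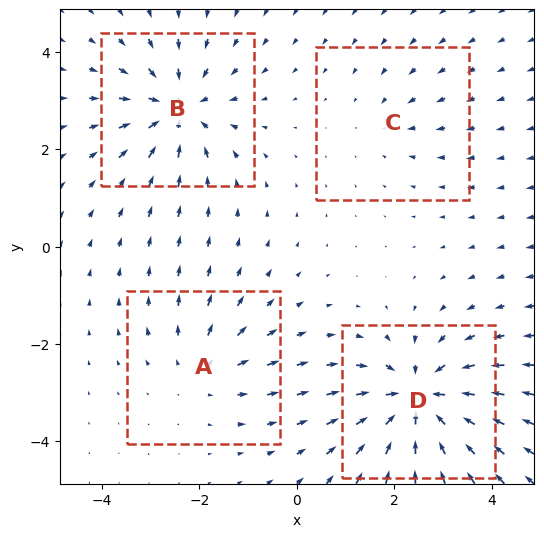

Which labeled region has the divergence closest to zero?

C

Divergence at each region's feature centre — A: about +3, B: about -6, C: about -2, D: about -7. Region C is closest to zero.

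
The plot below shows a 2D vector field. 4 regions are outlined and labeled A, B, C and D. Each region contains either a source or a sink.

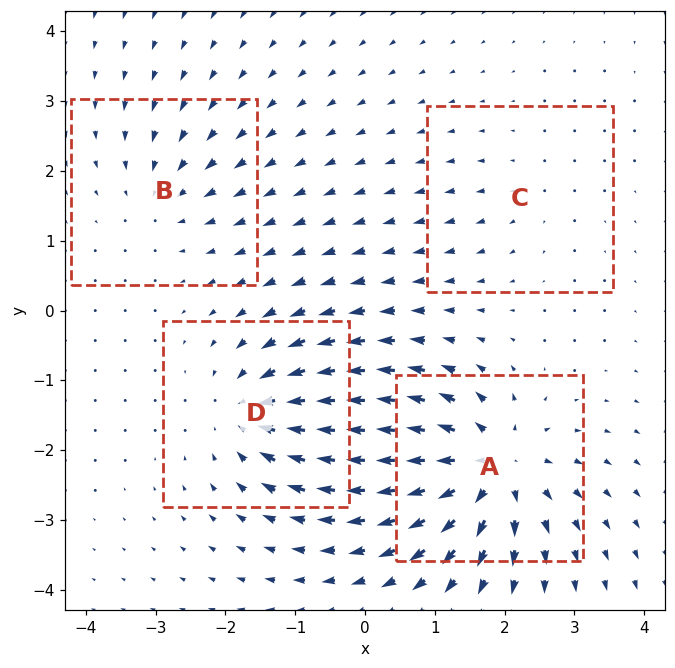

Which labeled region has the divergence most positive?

Divergence at each region's feature centre — A: about +9, B: about -4, C: about +2, D: about -6. Region A is most positive.

A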